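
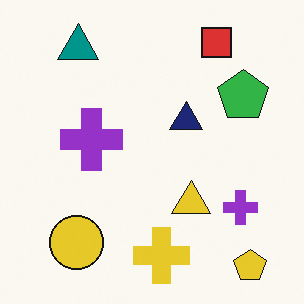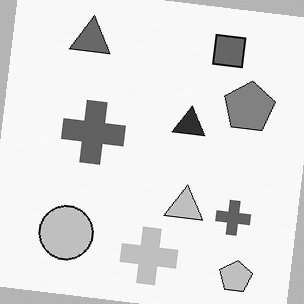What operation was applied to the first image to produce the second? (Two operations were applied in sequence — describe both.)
This is the original image converted to grayscale, then rotated clockwise by a slight angle.

All color is removed — every shape is now a shade of grey. Every shape is tilted by the same angle and the image corners show triangular fill wedges — a whole-image rotation by a non-right angle.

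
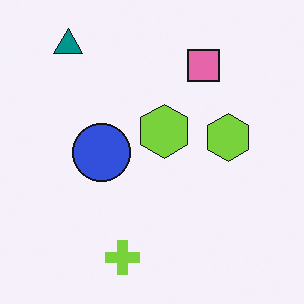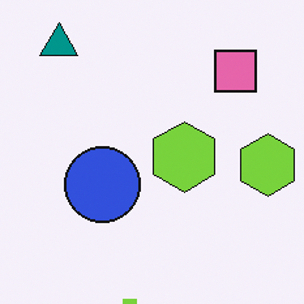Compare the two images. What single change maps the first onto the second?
The second image is the first cropped slightly and scaled back up.

The visible shapes are larger and the field of view is narrower; shapes near the original edges may be partly or wholly outside the frame — a crop-and-rescale.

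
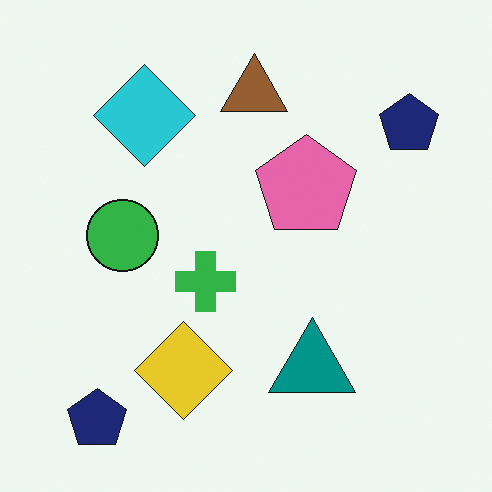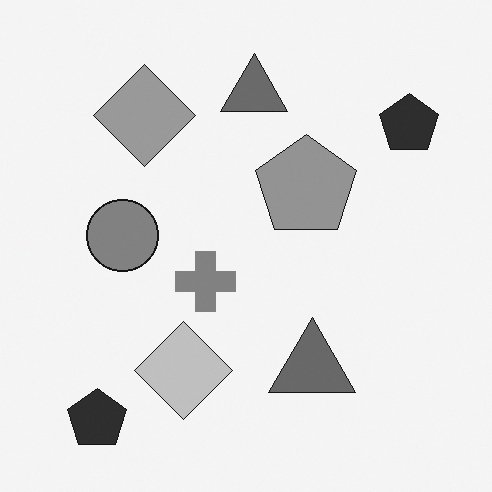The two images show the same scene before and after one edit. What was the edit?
It was converted to grayscale.

All color is removed — every shape is now a shade of grey.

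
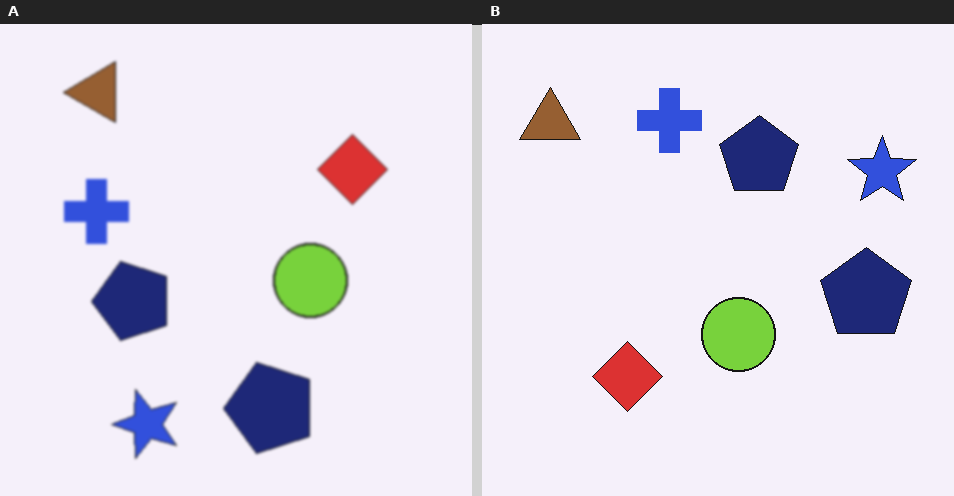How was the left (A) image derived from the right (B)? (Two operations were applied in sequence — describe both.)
The left (A) image is the right (B) transposed (reflected across the top-left ↔ bottom-right diagonal), then given a subtle gaussian blur.

Shapes have swapped their row and column positions — what was in the top-right is now in the bottom-left — a diagonal reflection. Shape edges and outlines are uniformly softened across the whole image.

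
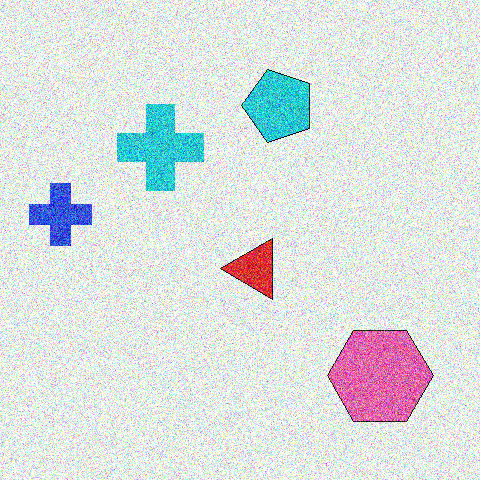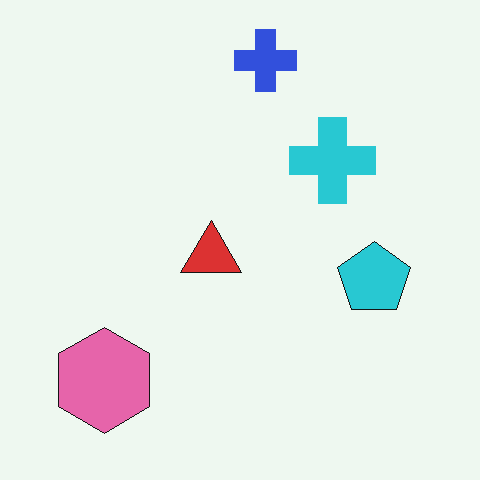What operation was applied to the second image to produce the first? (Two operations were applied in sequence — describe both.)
Rotated 90° counter-clockwise, then degraded with strong gaussian noise.

The pink hexagon sits in the bottom-left of the second image and the bottom-right of the first — consistent with a whole-image 90° counter-clockwise rotation. Random speckle covers the whole image, including the flat background.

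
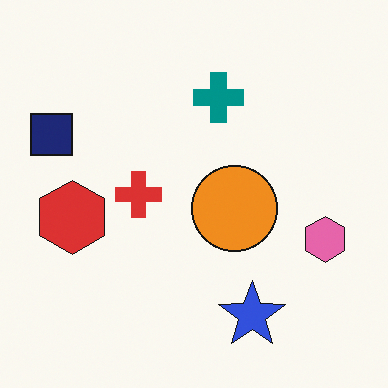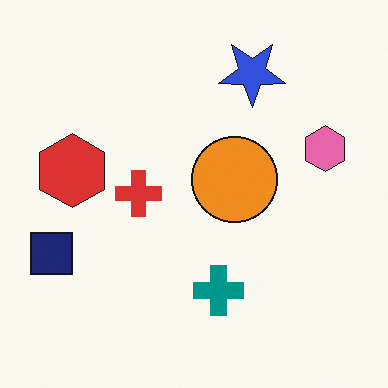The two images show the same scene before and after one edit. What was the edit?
This is the original image flipped vertically (top ↔ bottom).

The blue star is in the bottom of the first image and the top of the second — shapes on opposite sides of the horizontal midline have swapped in a mirror flip.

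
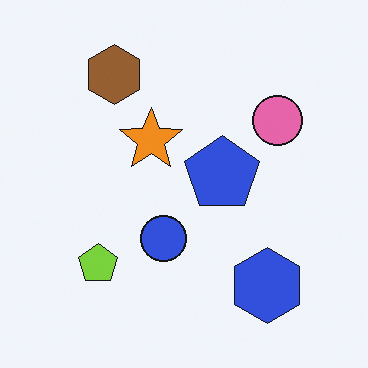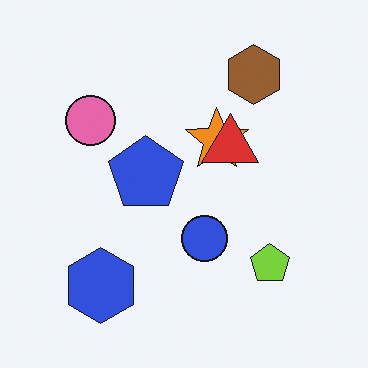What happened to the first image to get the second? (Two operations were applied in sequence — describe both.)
This is the original image flipped horizontally (left ↔ right), then overlaid with an additional red triangle.

The pink circle is in the top-right of the first image and the top-left of the second — shapes on opposite sides of the vertical midline have swapped in a mirror flip. A red triangle appears in the second image that is absent from the first.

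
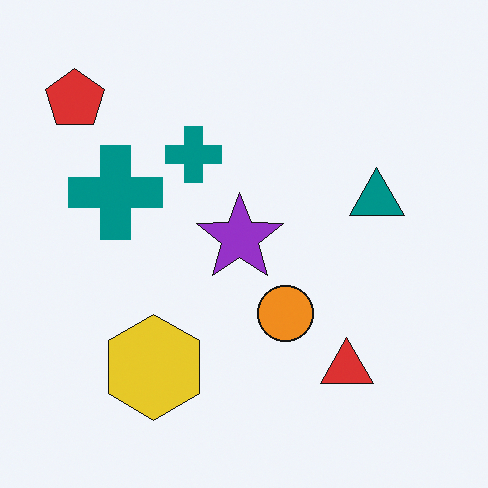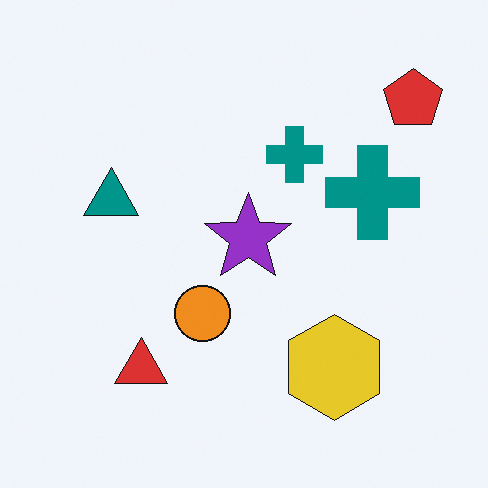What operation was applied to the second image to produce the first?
Flipped horizontally (left ↔ right).

The red pentagon is in the top-right of the second image and the top-left of the first — shapes on opposite sides of the vertical midline have swapped in a mirror flip.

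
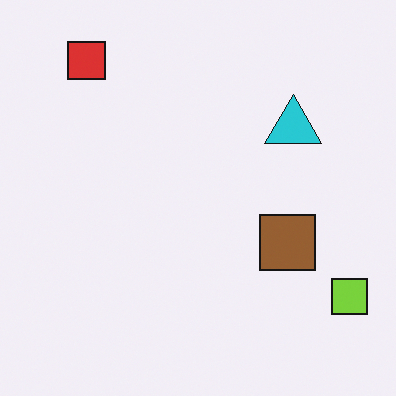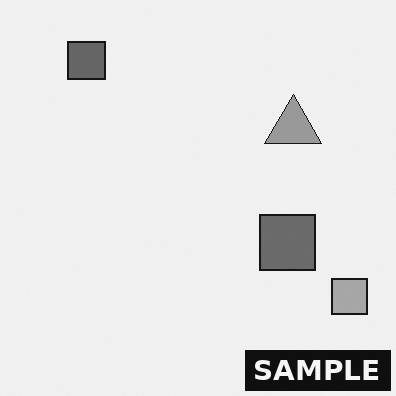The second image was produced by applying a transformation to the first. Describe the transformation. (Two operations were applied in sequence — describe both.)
Converted to grayscale, then watermarked with the text "SAMPLE" in the lower-right corner.

All color is removed — every shape is now a shade of grey. A dark label reading "SAMPLE" appears in the lower-right corner.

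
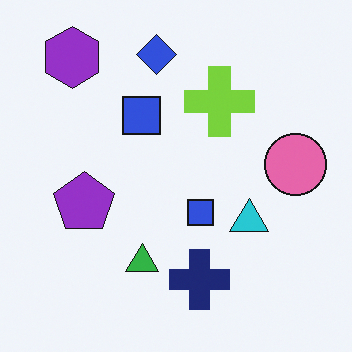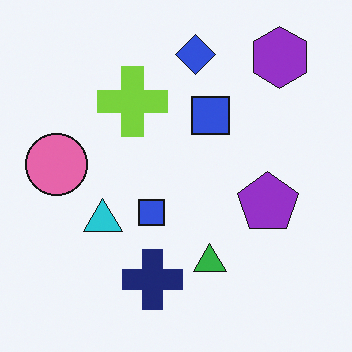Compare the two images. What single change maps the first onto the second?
The transformation is: flipped horizontally (left ↔ right).

The pink circle is in the right of the first image and the left of the second — shapes on opposite sides of the vertical midline have swapped in a mirror flip.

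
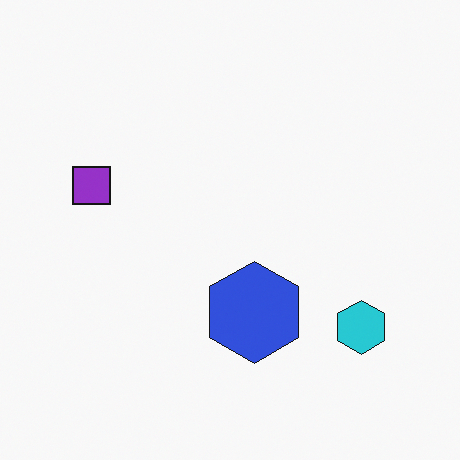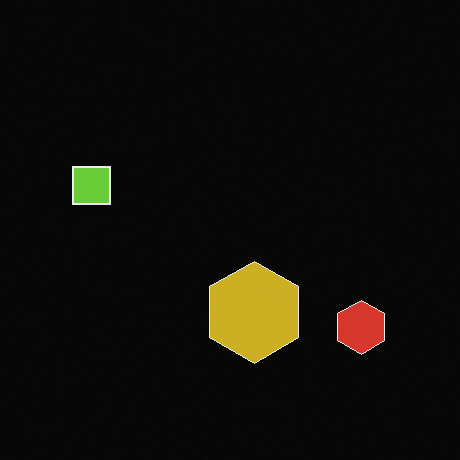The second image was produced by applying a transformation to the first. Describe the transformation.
The image was color-inverted (negative).

The light background has become dark and every shape's color is its complement — a photographic negative.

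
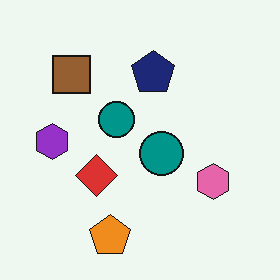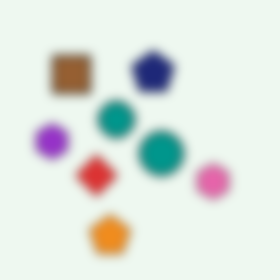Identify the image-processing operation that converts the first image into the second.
It was heavily blurred.

Shape edges and outlines are uniformly softened across the whole image.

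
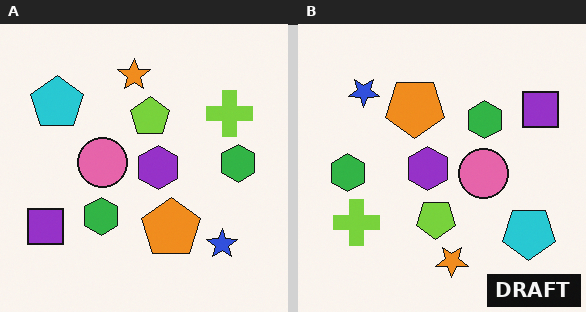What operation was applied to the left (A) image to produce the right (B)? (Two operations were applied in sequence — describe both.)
The image was rotated 180°, then watermarked with the text "DRAFT" in the lower-right corner.

The purple square sits in the bottom-left of the left (A) image and the top-right of the right (B) — consistent with a whole-image 180° rotation. A dark label reading "DRAFT" appears in the lower-right corner.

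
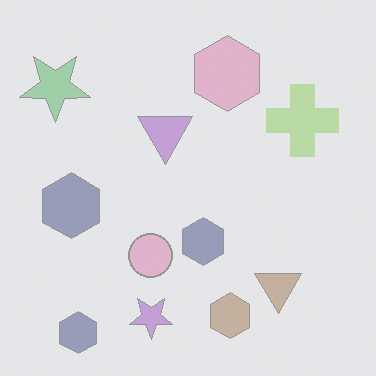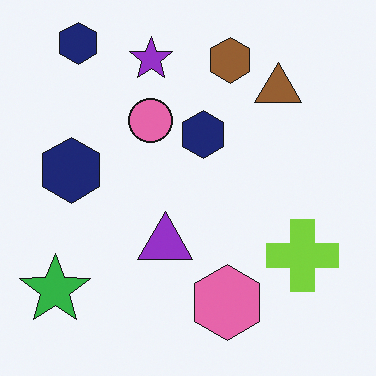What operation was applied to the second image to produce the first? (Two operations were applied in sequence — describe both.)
It was flipped vertically (top ↔ bottom), then given much lower contrast.

The purple star is in the top of the second image and the bottom of the first — shapes on opposite sides of the horizontal midline have swapped in a mirror flip. Tones are pushed toward mid-grey across the whole image — a global contrast change.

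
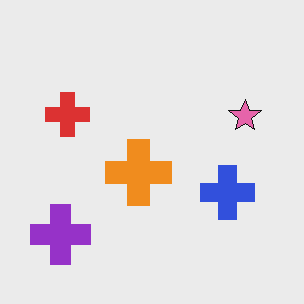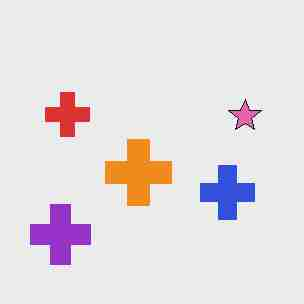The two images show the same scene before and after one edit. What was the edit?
The image was degraded with heavy JPEG compression.

Blocky 8×8 compression artifacts appear around shape edges and the flat background shows ringing — characteristic JPEG degradation.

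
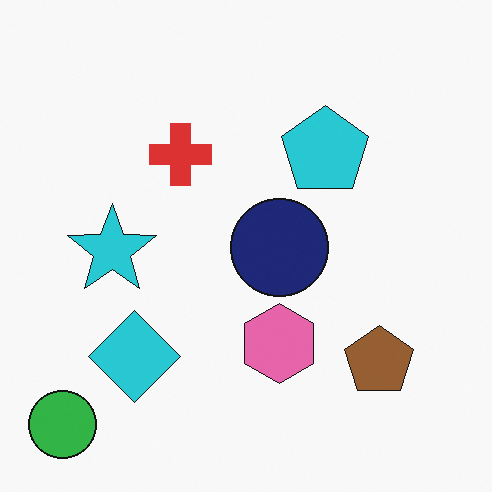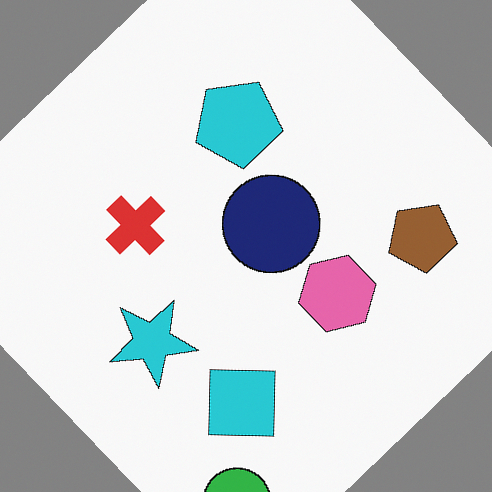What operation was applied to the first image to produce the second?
It was rotated counter-clockwise by a large amount — several tens of degrees.

Every shape is tilted by the same angle and the image corners show triangular fill wedges — a whole-image rotation by a non-right angle.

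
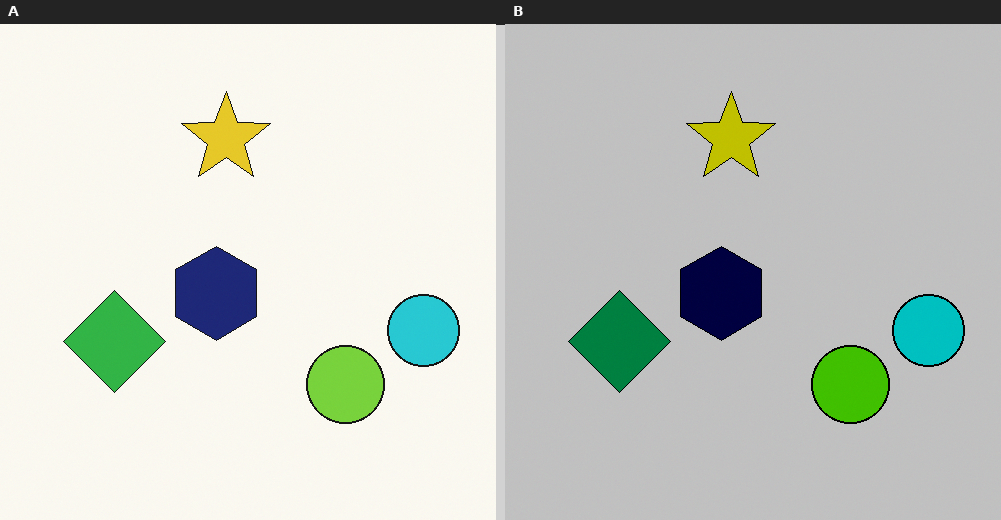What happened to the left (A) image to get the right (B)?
The right (B) image is the left (A) aggressively posterized.

Each flat color has snapped to a coarser quantized level — most visibly, the near-white background has dropped to a flat grey.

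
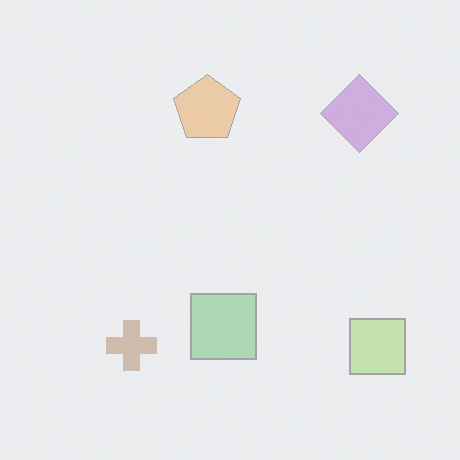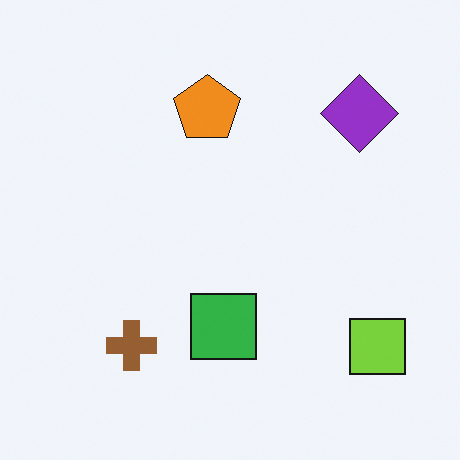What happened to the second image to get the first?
Given much lower contrast.

Tones are pushed toward mid-grey across the whole image — a global contrast change.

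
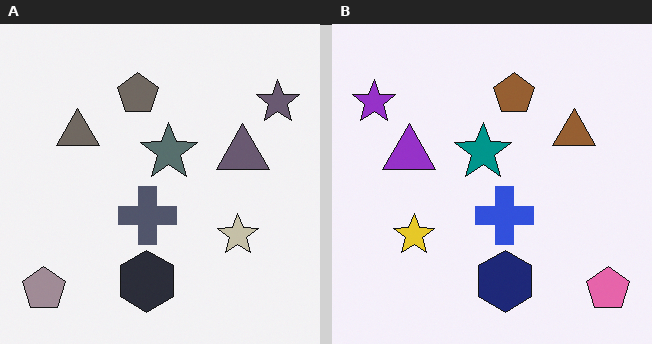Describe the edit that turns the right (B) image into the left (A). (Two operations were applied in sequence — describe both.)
Flipped horizontally (left ↔ right), then heavily desaturated.

The purple star is in the top-left of the right (B) image and the top-right of the left (A) — shapes on opposite sides of the vertical midline have swapped in a mirror flip. All colors are more muted and greyish — a global saturation change.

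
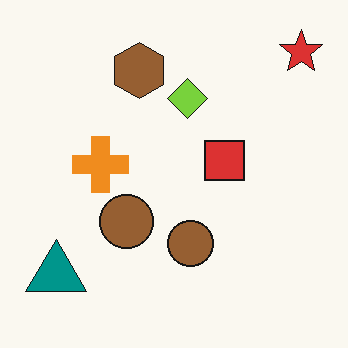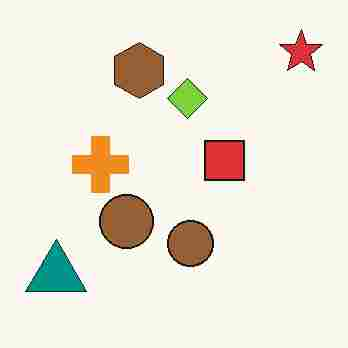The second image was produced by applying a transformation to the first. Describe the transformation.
This is the original image heavily JPEG-compressed with obvious blocking artifacts.

Blocky 8×8 compression artifacts appear around shape edges and the flat background shows ringing — characteristic JPEG degradation.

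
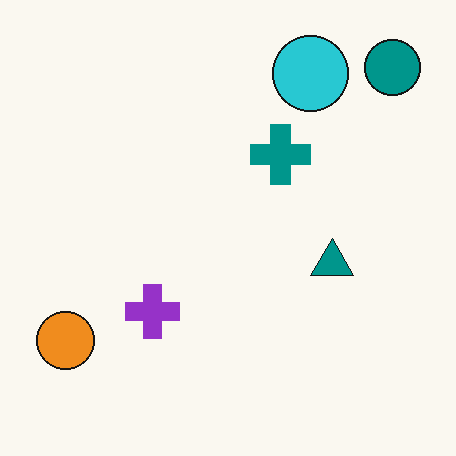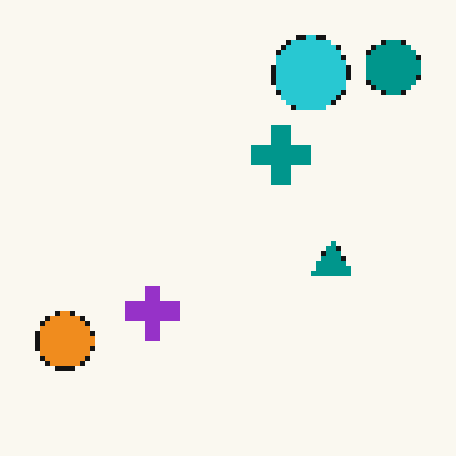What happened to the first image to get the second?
This is the original image mildly pixelated.

Shapes are reduced to large square blocks; fine edges and outlines are lost — a downscale-then-upscale (mosaic) effect.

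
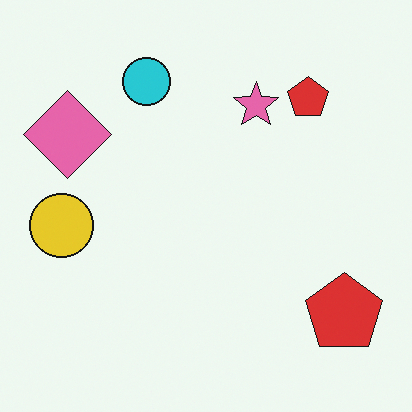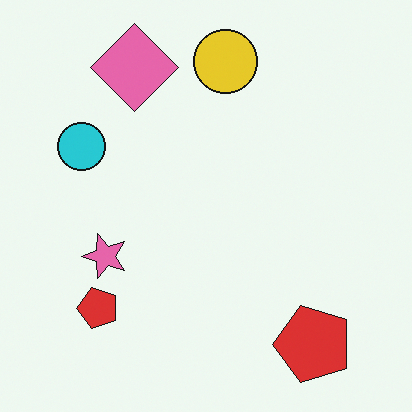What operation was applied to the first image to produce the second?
The image was transposed (reflected across the top-left ↔ bottom-right diagonal).

Shapes have swapped their row and column positions — what was in the top-right is now in the bottom-left — a diagonal reflection.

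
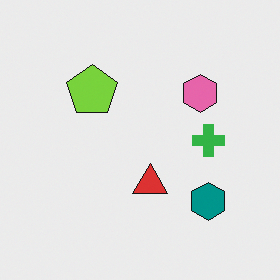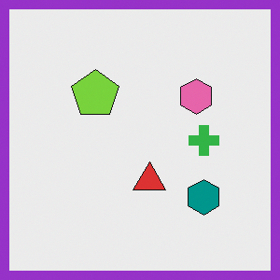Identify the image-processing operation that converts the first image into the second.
Framed with a purple border.

A solid purple frame runs around the edge of the second image, with the content slightly shrunk inside it.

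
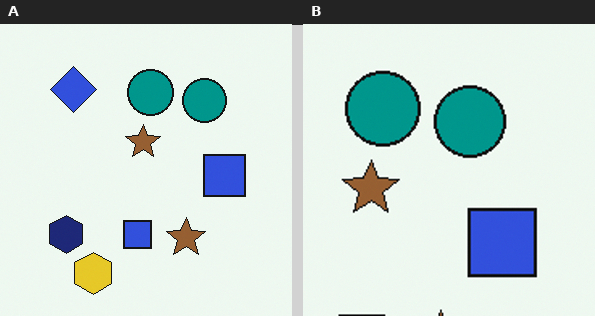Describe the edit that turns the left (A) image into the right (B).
The transformation is: cropped slightly and scaled back up.

The visible shapes are larger and the field of view is narrower; shapes near the original edges may be partly or wholly outside the frame — a crop-and-rescale.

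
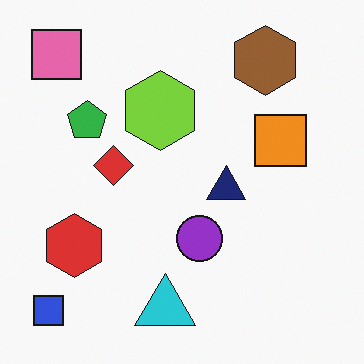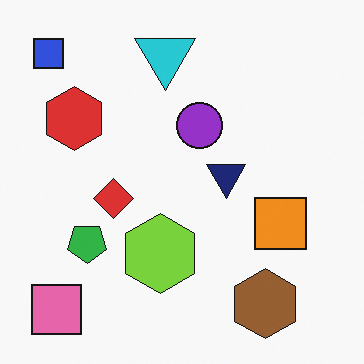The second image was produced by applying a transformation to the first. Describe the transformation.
The second image is the first flipped vertically (top ↔ bottom).

The pink square is in the top-left of the first image and the bottom-left of the second — shapes on opposite sides of the horizontal midline have swapped in a mirror flip.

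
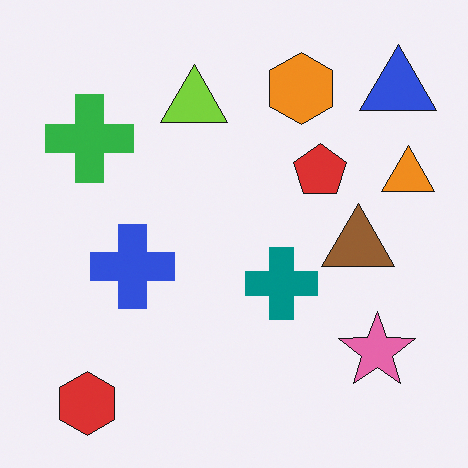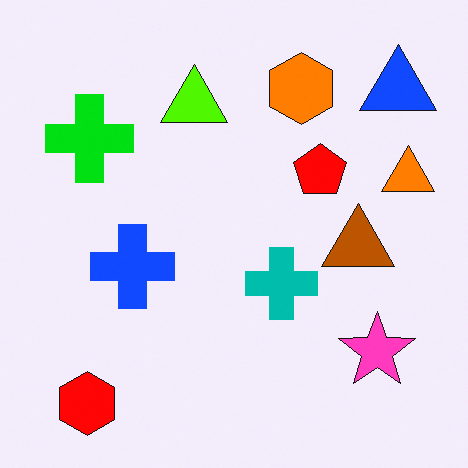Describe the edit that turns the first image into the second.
Heavily oversaturated.

All colors are more vivid — a global saturation change.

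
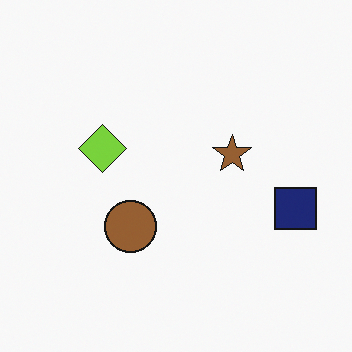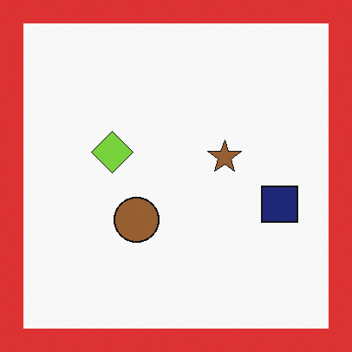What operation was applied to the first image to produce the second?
Framed with a red border.

A solid red frame runs around the edge of the second image, with the content slightly shrunk inside it.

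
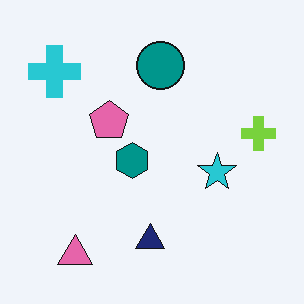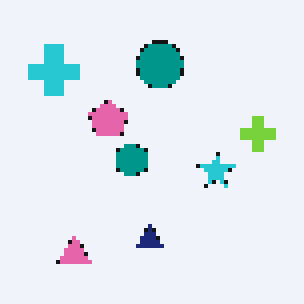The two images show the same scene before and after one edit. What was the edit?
The image was mildly pixelated.

Shapes are reduced to large square blocks; fine edges and outlines are lost — a downscale-then-upscale (mosaic) effect.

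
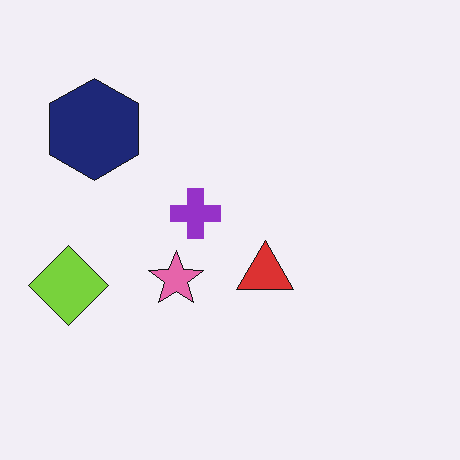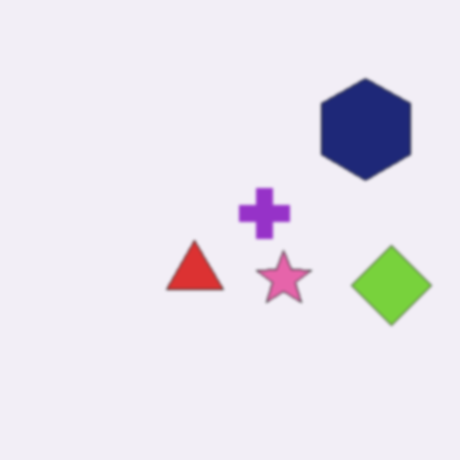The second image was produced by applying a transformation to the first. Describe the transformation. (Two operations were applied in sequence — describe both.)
The second image is the first flipped horizontally (left ↔ right), then lightly blurred.

The lime diamond is in the left of the first image and the right of the second — shapes on opposite sides of the vertical midline have swapped in a mirror flip. Shape edges and outlines are uniformly softened across the whole image.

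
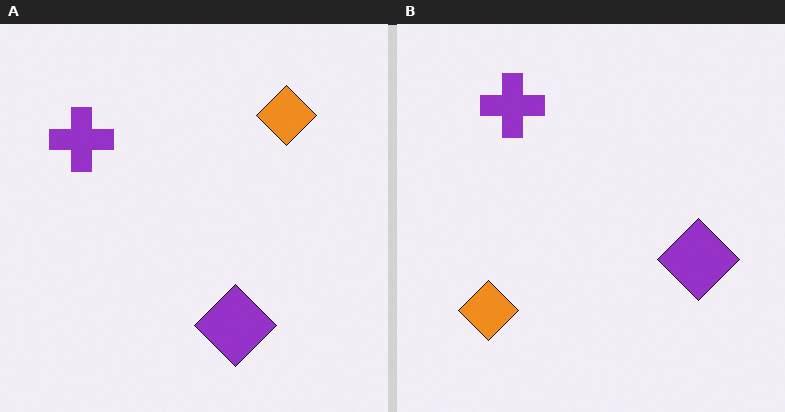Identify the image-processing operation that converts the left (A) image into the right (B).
The transformation is: transposed (reflected across the top-left ↔ bottom-right diagonal).

Shapes have swapped their row and column positions — what was in the top-right is now in the bottom-left — a diagonal reflection.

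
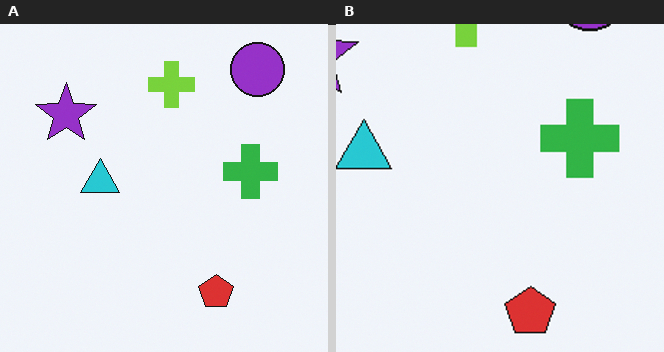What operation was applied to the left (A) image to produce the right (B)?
The transformation is: cropped to a modestly smaller region and rescaled.

The visible shapes are larger and the field of view is narrower; shapes near the original edges may be partly or wholly outside the frame — a crop-and-rescale.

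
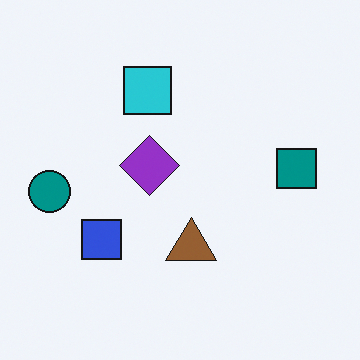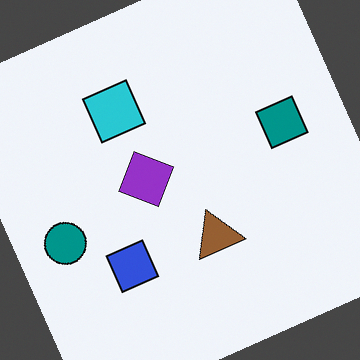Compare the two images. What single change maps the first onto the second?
The transformation is: rotated counter-clockwise by a moderate amount.

Every shape is tilted by the same angle and the image corners show triangular fill wedges — a whole-image rotation by a non-right angle.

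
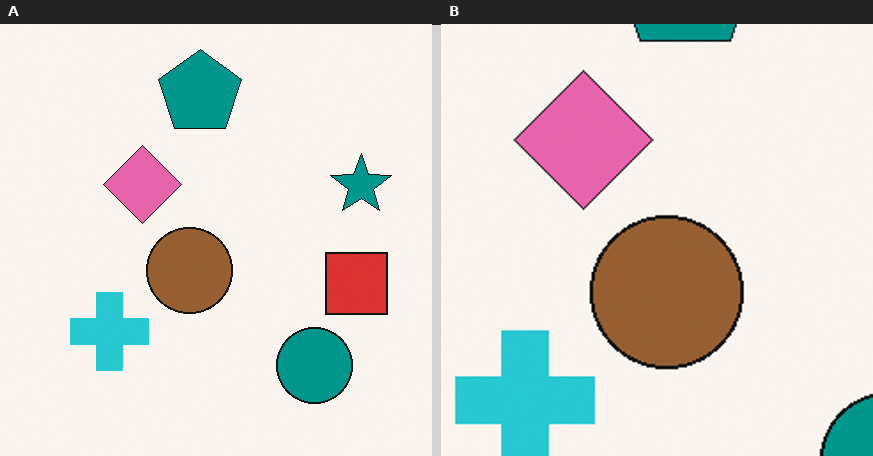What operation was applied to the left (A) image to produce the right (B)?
It was cropped tightly and scaled back up.

The visible shapes are larger and the field of view is narrower; shapes near the original edges may be partly or wholly outside the frame — a crop-and-rescale.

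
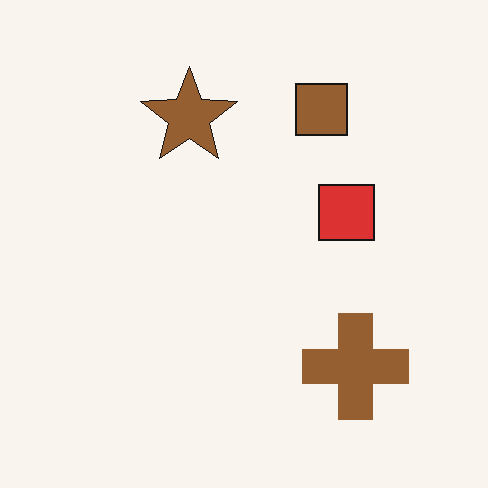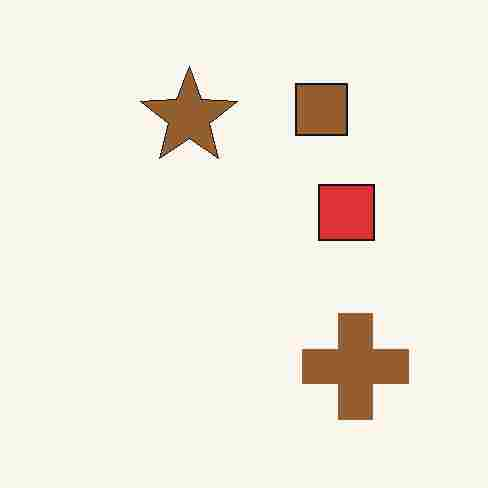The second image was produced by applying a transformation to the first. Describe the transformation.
The image was degraded with heavy JPEG compression.

Blocky 8×8 compression artifacts appear around shape edges and the flat background shows ringing — characteristic JPEG degradation.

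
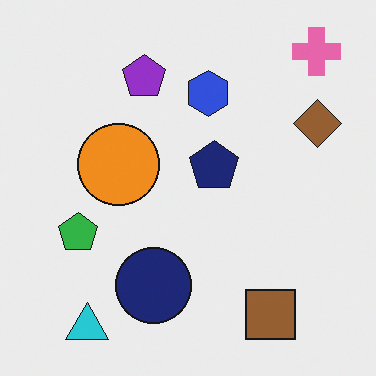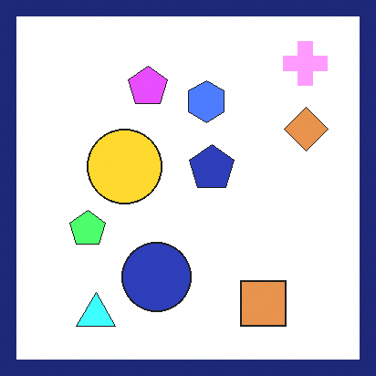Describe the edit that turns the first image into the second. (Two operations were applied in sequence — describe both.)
The transformation is: brightened a lot, then framed with a navy border.

Every pixel — background and shapes alike — is uniformly brightened. A solid navy frame runs around the edge of the second image, with the content slightly shrunk inside it.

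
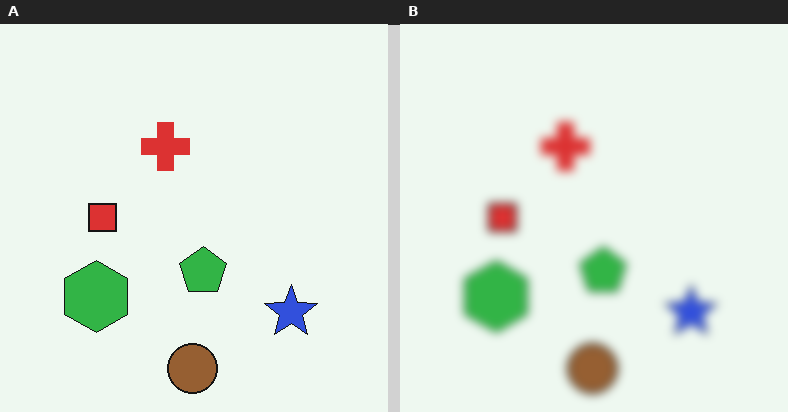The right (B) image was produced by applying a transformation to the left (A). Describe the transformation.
The transformation is: noticeably gaussian-blurred.

Shape edges and outlines are uniformly softened across the whole image.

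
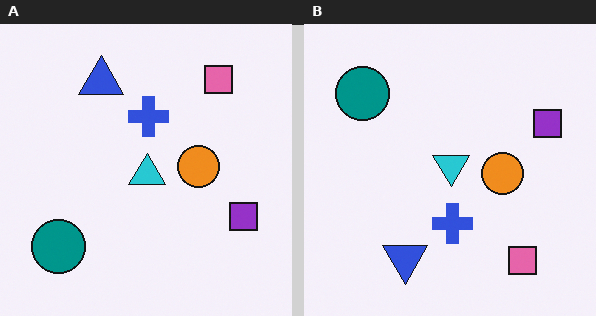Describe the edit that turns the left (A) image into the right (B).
The image was flipped vertically (top ↔ bottom).

The pink square is in the top-right of the left (A) image and the bottom-right of the right (B) — shapes on opposite sides of the horizontal midline have swapped in a mirror flip.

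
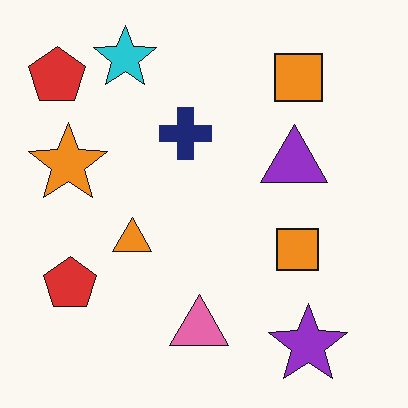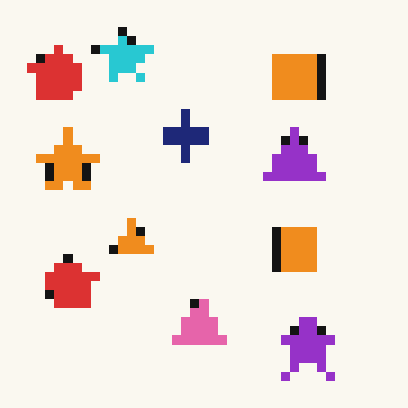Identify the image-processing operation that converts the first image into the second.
The image was coarsely pixelated.

Shapes are reduced to large square blocks; fine edges and outlines are lost — a downscale-then-upscale (mosaic) effect.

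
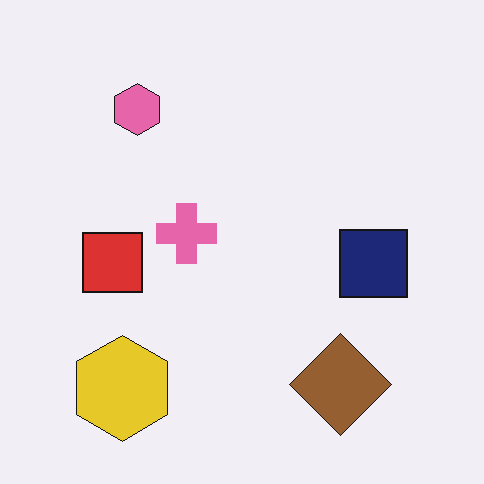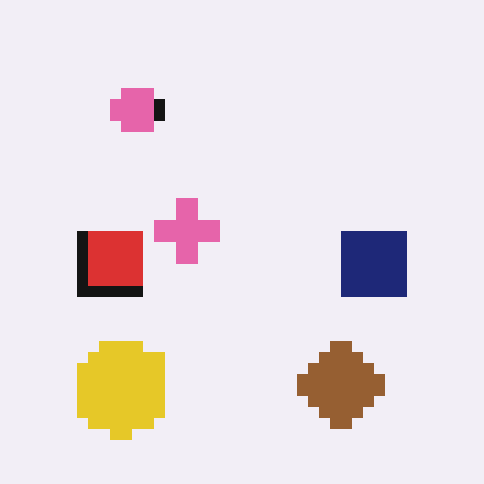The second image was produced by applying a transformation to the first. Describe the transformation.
It was coarsely pixelated.

Shapes are reduced to large square blocks; fine edges and outlines are lost — a downscale-then-upscale (mosaic) effect.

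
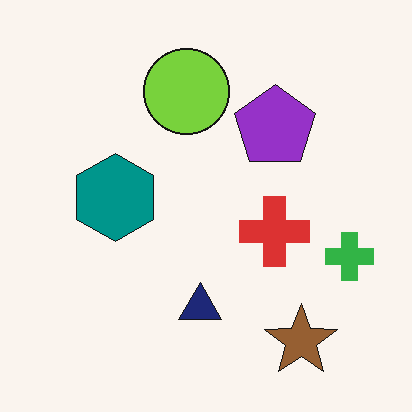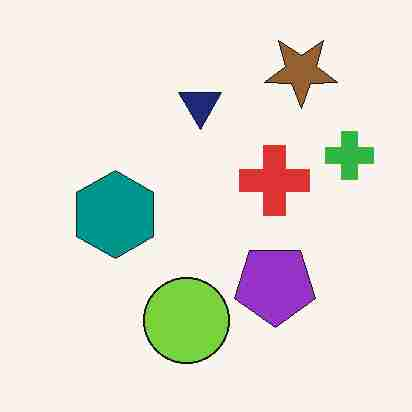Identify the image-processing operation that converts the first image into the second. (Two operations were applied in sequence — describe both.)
It was flipped vertically (top ↔ bottom), then degraded with heavy JPEG compression.

The brown star is in the bottom-right of the first image and the top-right of the second — shapes on opposite sides of the horizontal midline have swapped in a mirror flip. Blocky 8×8 compression artifacts appear around shape edges and the flat background shows ringing — characteristic JPEG degradation.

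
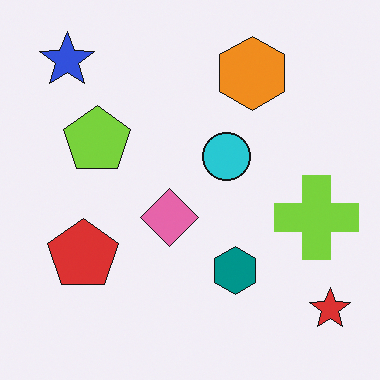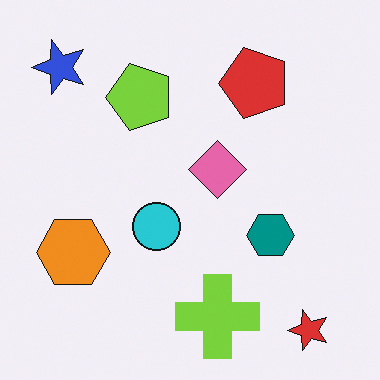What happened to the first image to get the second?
It was transposed (reflected across the top-left ↔ bottom-right diagonal).

Shapes have swapped their row and column positions — what was in the top-right is now in the bottom-left — a diagonal reflection.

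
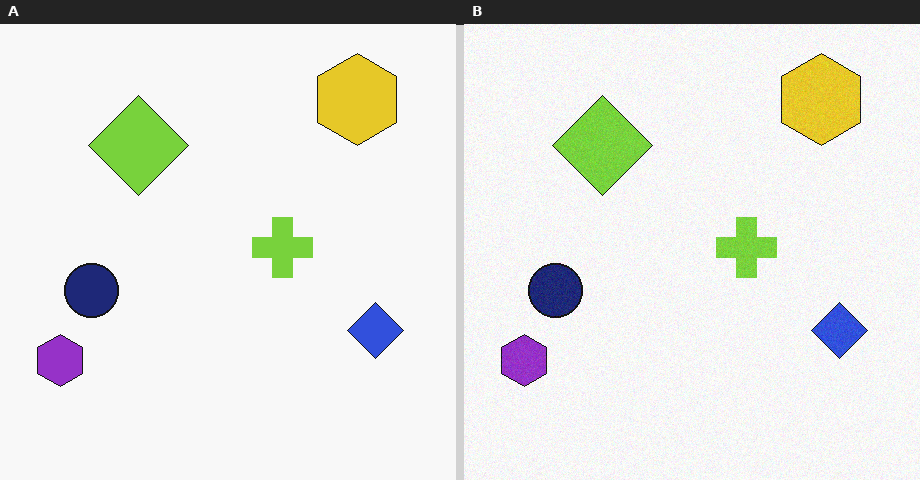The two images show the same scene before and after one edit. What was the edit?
The right (B) image is the left (A) degraded with subtle gaussian noise.

Random speckle covers the whole image, including the flat background.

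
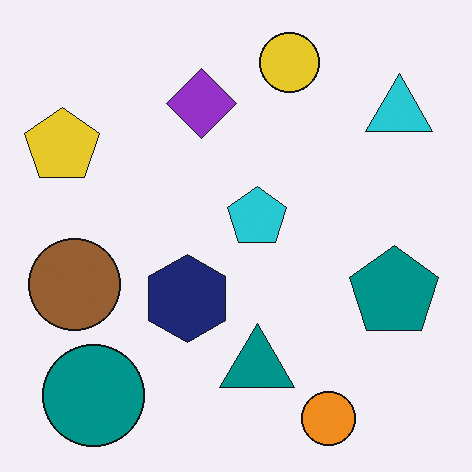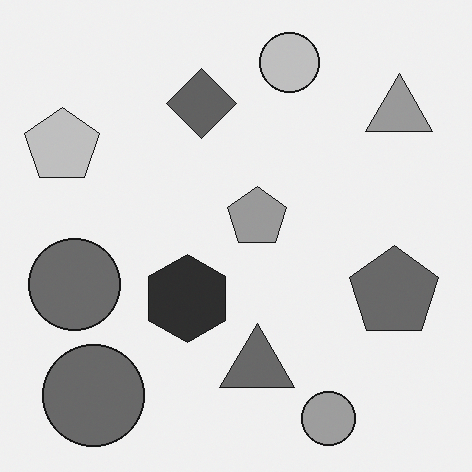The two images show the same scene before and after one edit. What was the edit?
It was converted to grayscale.

All color is removed — every shape is now a shade of grey.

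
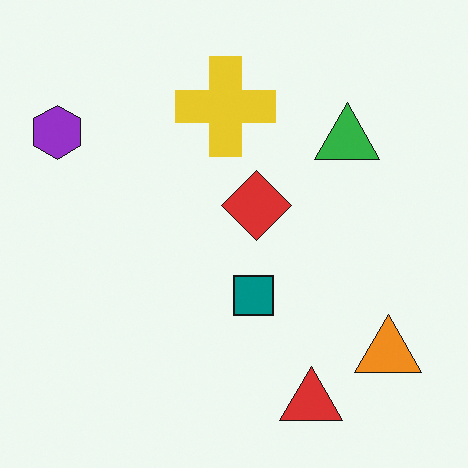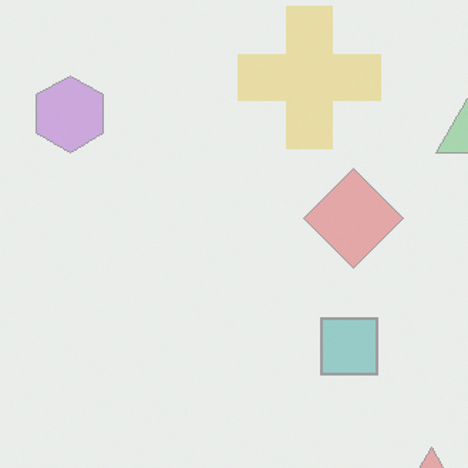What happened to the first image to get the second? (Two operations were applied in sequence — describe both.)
The transformation is: cropped to a modestly smaller region and rescaled, then washed out (contrast reduced).

The visible shapes are larger and the field of view is narrower; shapes near the original edges may be partly or wholly outside the frame — a crop-and-rescale. Tones are pushed toward mid-grey across the whole image — a global contrast change.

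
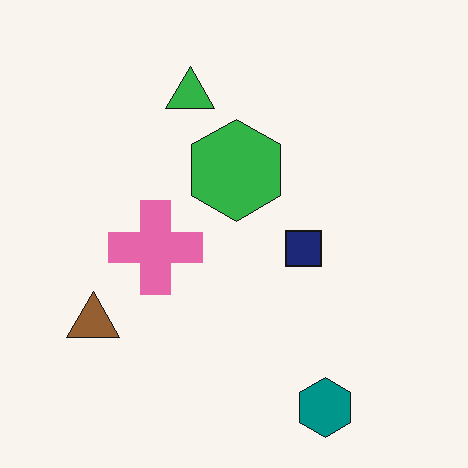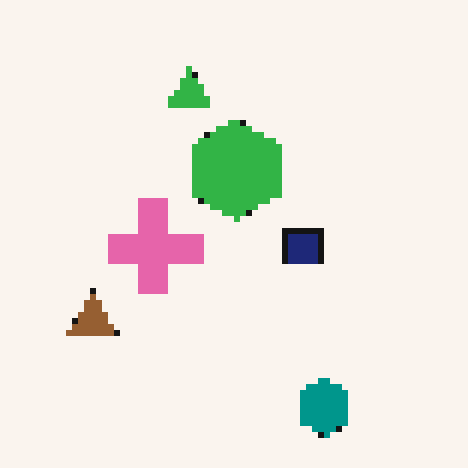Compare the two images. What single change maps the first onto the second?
The image was pixelated into visible square blocks.

Shapes are reduced to large square blocks; fine edges and outlines are lost — a downscale-then-upscale (mosaic) effect.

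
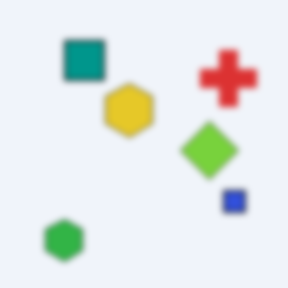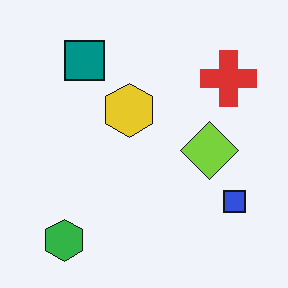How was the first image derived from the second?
It was moderately blurred.

Shape edges and outlines are uniformly softened across the whole image.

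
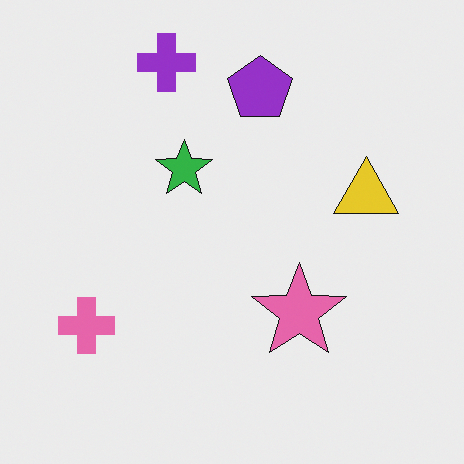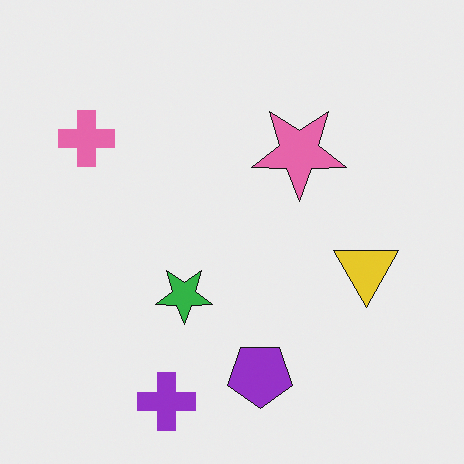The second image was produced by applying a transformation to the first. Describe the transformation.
Flipped vertically (top ↔ bottom).

The purple cross is in the top of the first image and the bottom of the second — shapes on opposite sides of the horizontal midline have swapped in a mirror flip.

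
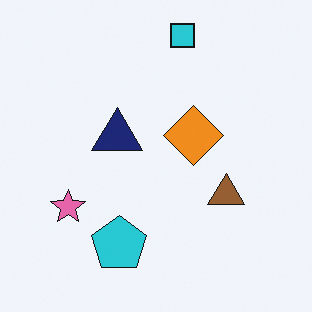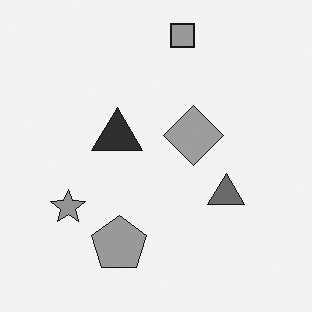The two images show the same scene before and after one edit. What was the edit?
This is the original image converted to grayscale.

All color is removed — every shape is now a shade of grey.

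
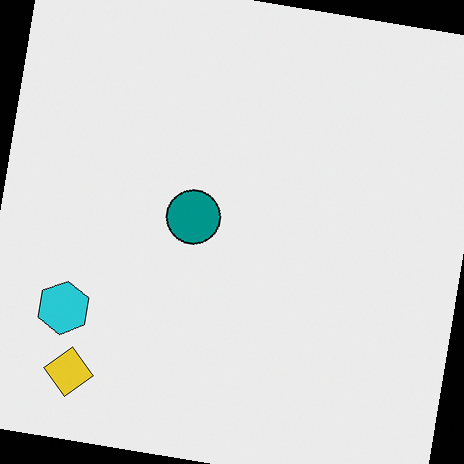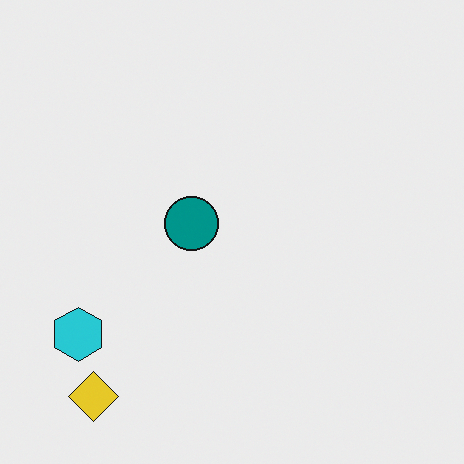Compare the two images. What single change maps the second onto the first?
The first image is the second rotated clockwise by a slight angle.

Every shape is tilted by the same angle and the image corners show triangular fill wedges — a whole-image rotation by a non-right angle.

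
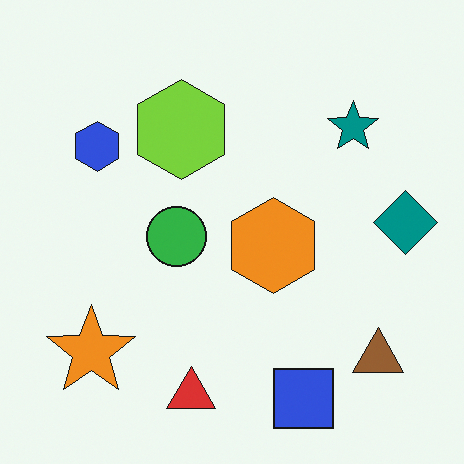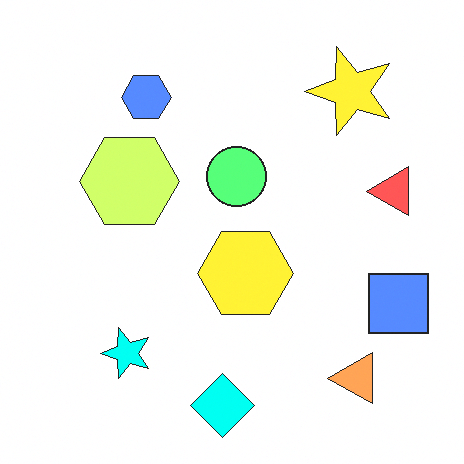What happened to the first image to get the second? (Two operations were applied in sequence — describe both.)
This is the original image substantially brightened, then transposed (reflected across the top-left ↔ bottom-right diagonal).

Every pixel — background and shapes alike — is uniformly brightened. Shapes have swapped their row and column positions — what was in the top-right is now in the bottom-left — a diagonal reflection.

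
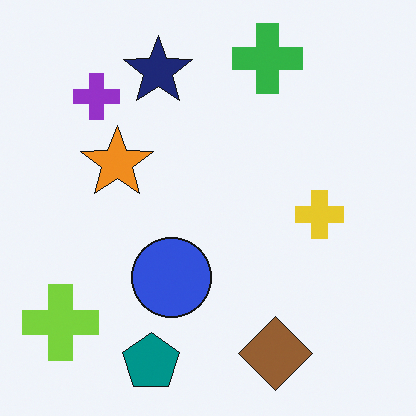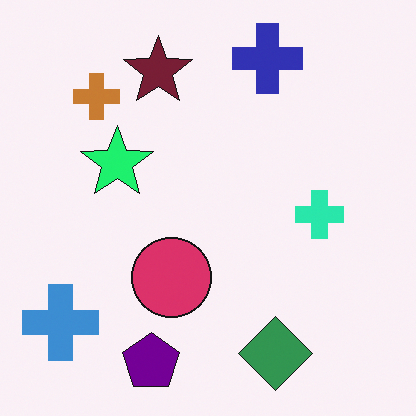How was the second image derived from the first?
It was hue-shifted noticeably.

Every shape's color has rotated by the same amount around the hue wheel — a uniform hue shift.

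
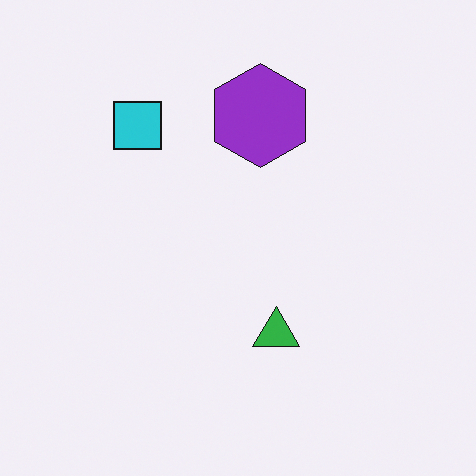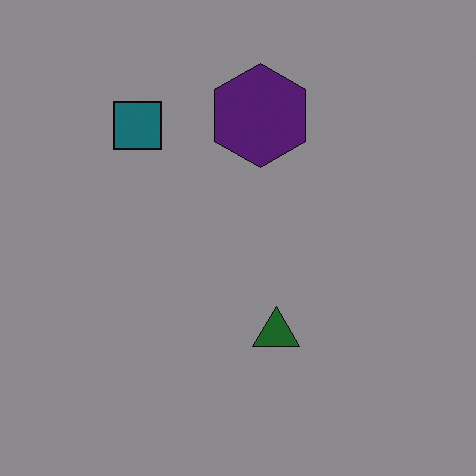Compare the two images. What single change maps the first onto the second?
The transformation is: noticeably darkened.

Every pixel — background and shapes alike — is uniformly darkened.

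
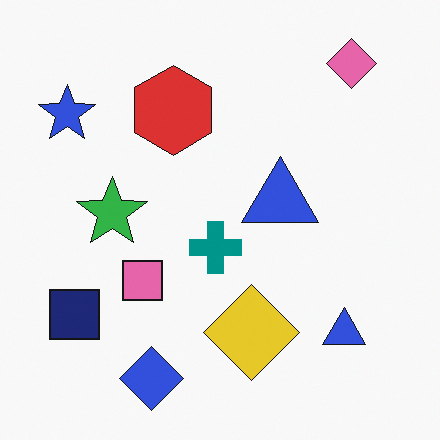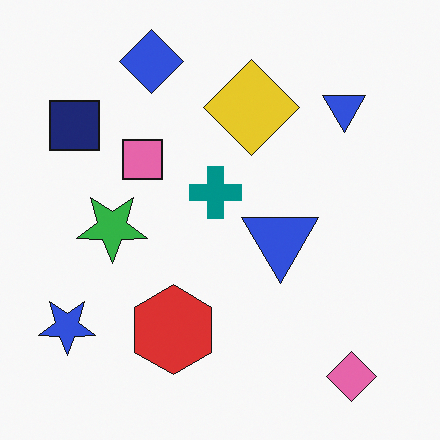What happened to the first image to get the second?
The image was flipped vertically (top ↔ bottom).

The blue diamond is in the bottom of the first image and the top of the second — shapes on opposite sides of the horizontal midline have swapped in a mirror flip.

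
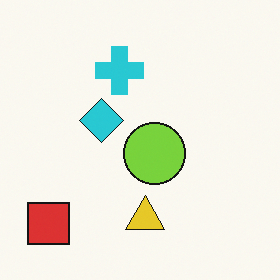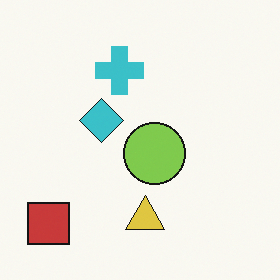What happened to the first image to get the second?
The second image is the first slightly desaturated.

All colors are more muted and greyish — a global saturation change.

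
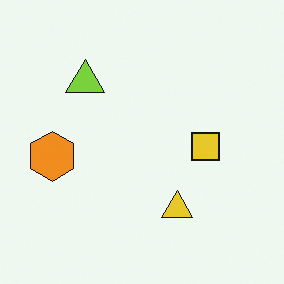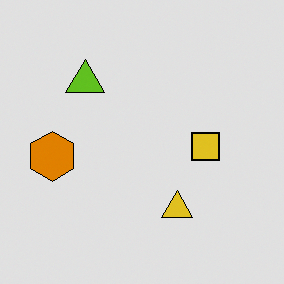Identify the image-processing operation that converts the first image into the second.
The transformation is: posterized to a reduced palette.

Each flat color has snapped to a coarser quantized level — most visibly, the near-white background has dropped to a flat grey.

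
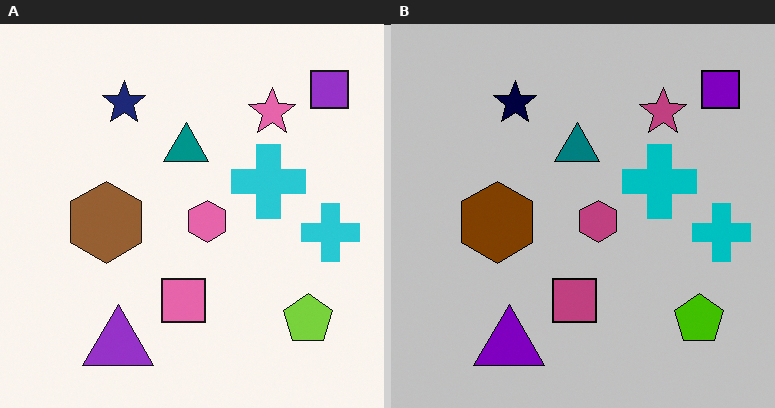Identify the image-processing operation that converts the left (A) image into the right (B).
The right (B) image is the left (A) aggressively posterized.

Each flat color has snapped to a coarser quantized level — most visibly, the near-white background has dropped to a flat grey.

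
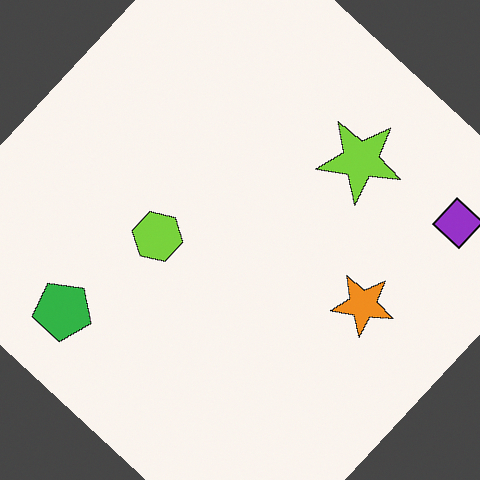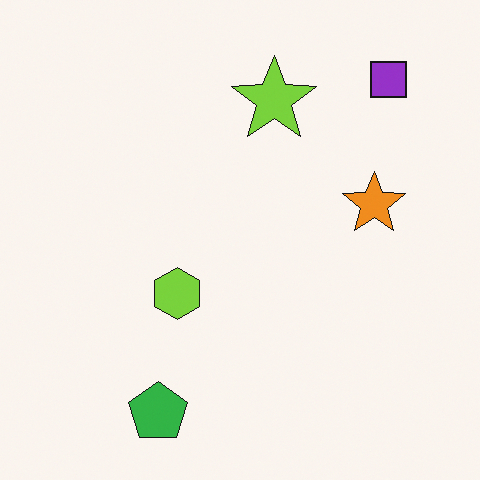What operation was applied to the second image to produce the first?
This is the original image rotated clockwise by a large amount — several tens of degrees.

Every shape is tilted by the same angle and the image corners show triangular fill wedges — a whole-image rotation by a non-right angle.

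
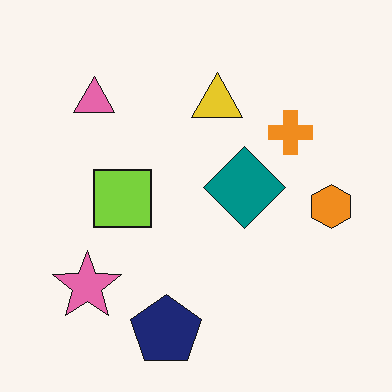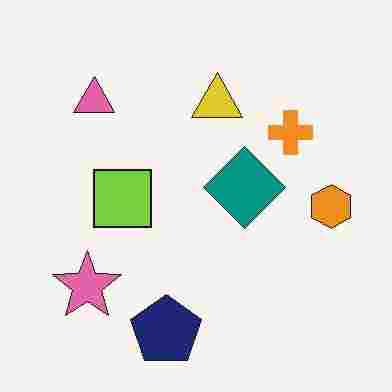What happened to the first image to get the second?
It was heavily JPEG-compressed with obvious blocking artifacts.

Blocky 8×8 compression artifacts appear around shape edges and the flat background shows ringing — characteristic JPEG degradation.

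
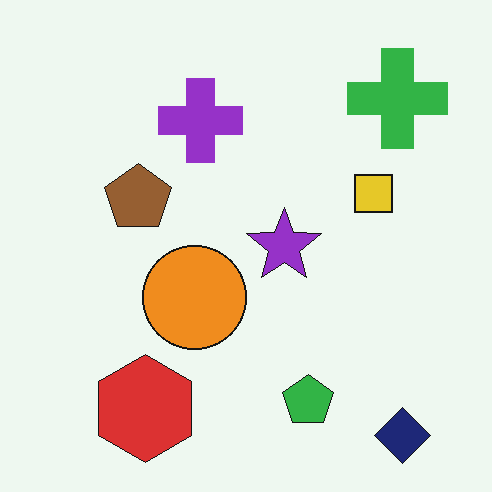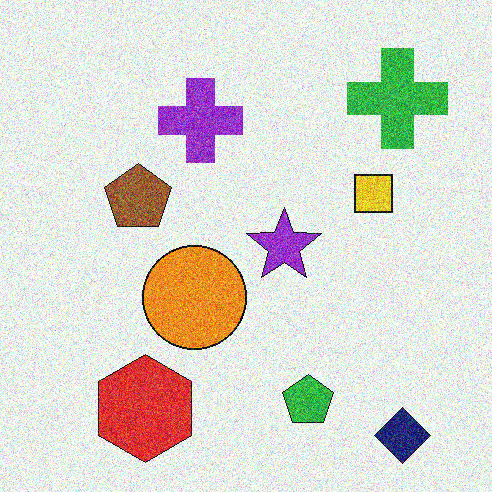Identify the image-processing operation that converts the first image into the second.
Degraded with a thick layer of grain.

Random speckle covers the whole image, including the flat background.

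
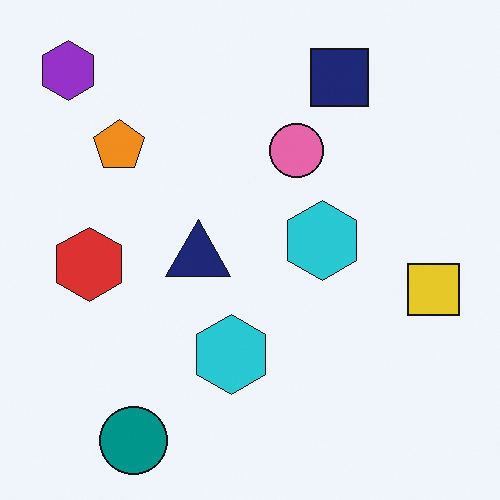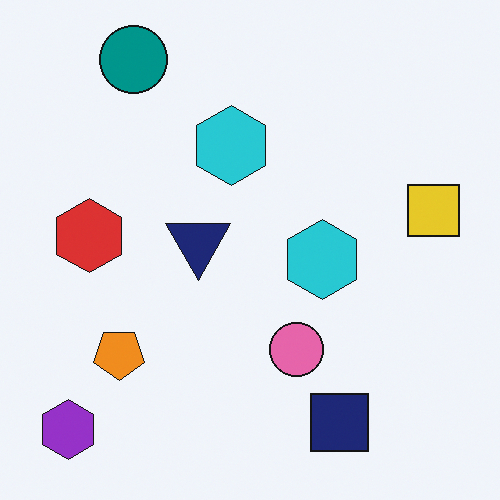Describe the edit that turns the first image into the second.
This is the original image flipped vertically (top ↔ bottom).

The teal circle is in the bottom-left of the first image and the top-left of the second — shapes on opposite sides of the horizontal midline have swapped in a mirror flip.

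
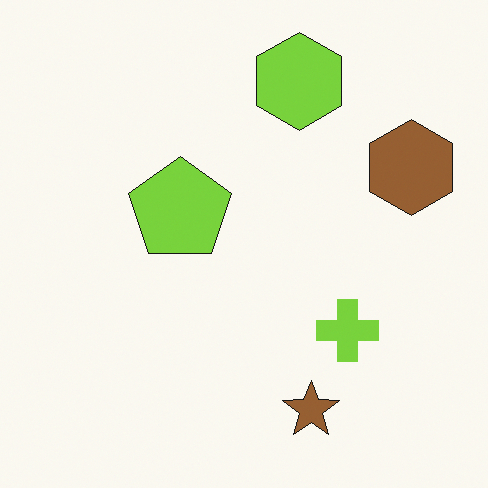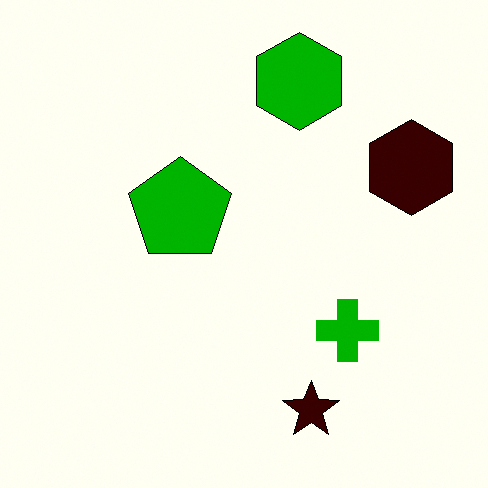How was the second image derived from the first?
The transformation is: given much higher contrast.

Tones are pushed away from mid-grey across the whole image — a global contrast change.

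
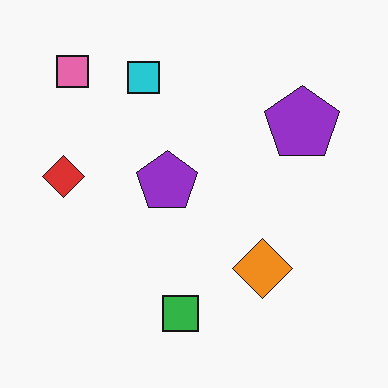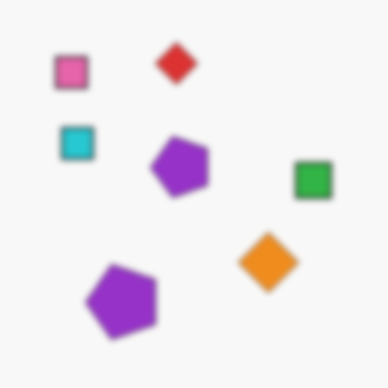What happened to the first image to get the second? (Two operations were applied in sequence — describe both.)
Noticeably gaussian-blurred, then transposed (reflected across the top-left ↔ bottom-right diagonal).

Shape edges and outlines are uniformly softened across the whole image. Shapes have swapped their row and column positions — what was in the top-right is now in the bottom-left — a diagonal reflection.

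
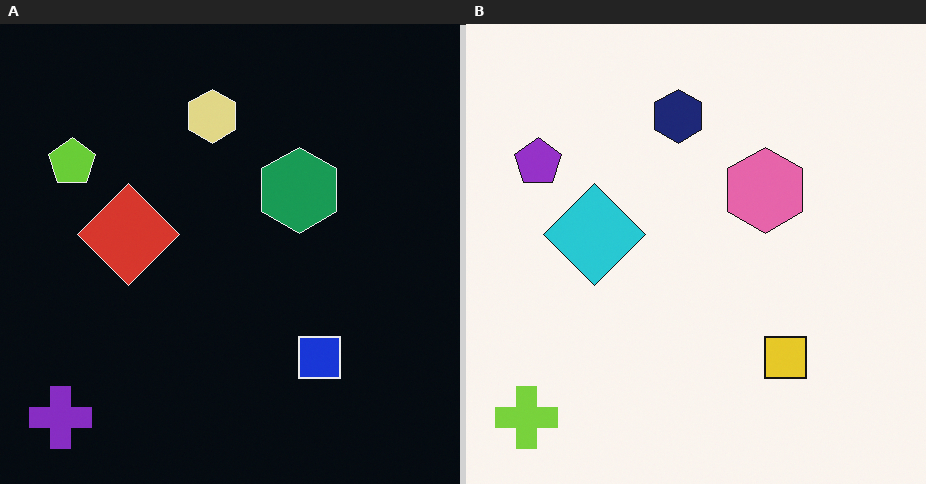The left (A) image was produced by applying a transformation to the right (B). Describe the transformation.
The image was color-inverted (negative).

The light background has become dark and every shape's color is its complement — a photographic negative.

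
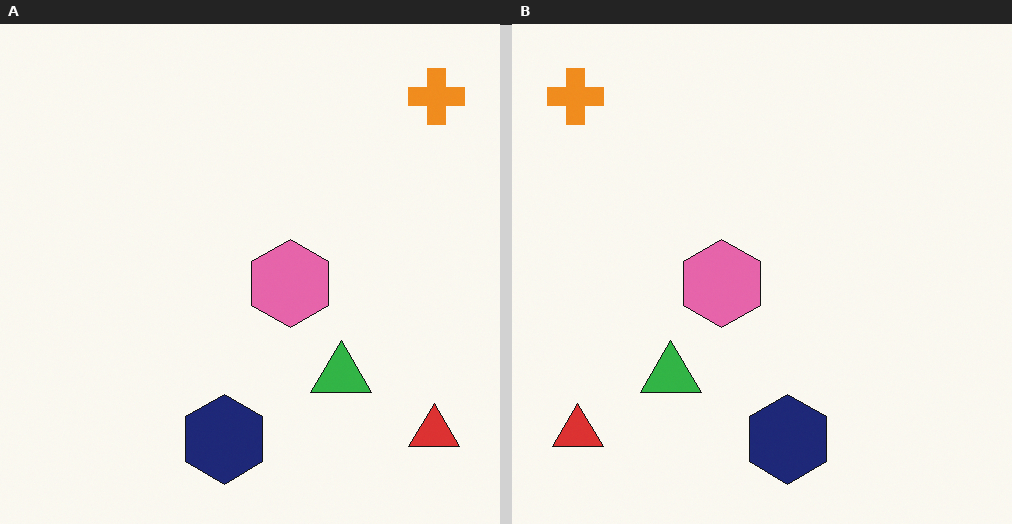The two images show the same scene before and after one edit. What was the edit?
The image was flipped horizontally (left ↔ right).

The orange cross is in the top-right of the left (A) image and the top-left of the right (B) — shapes on opposite sides of the vertical midline have swapped in a mirror flip.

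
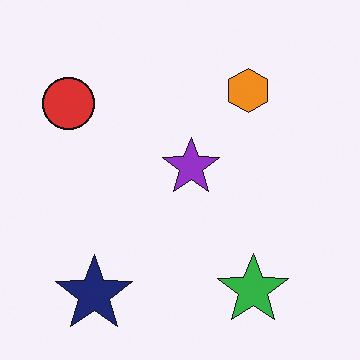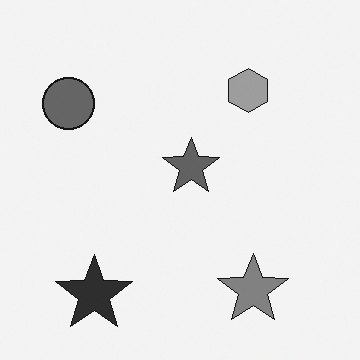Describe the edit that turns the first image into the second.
Converted to grayscale.

All color is removed — every shape is now a shade of grey.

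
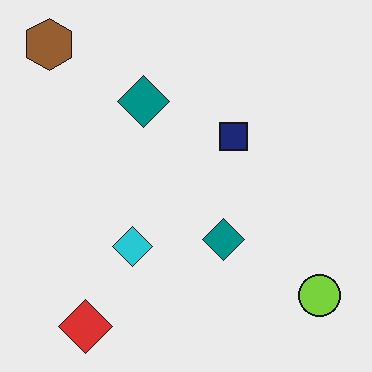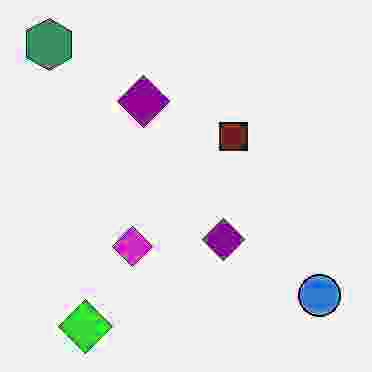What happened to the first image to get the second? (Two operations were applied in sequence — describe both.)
It was degraded with heavy JPEG compression, then hue-shifted through roughly a third of the color wheel.

Blocky 8×8 compression artifacts appear around shape edges and the flat background shows ringing — characteristic JPEG degradation. Every shape's color has rotated by the same amount around the hue wheel — a uniform hue shift.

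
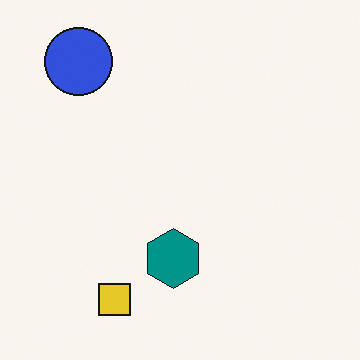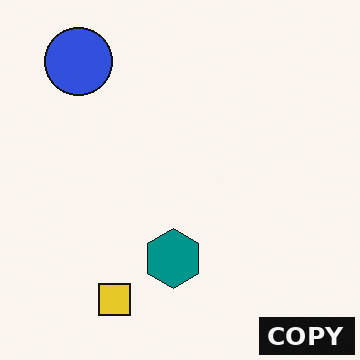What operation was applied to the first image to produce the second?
It was watermarked with the text "COPY" in the lower-right corner.

A dark label reading "COPY" appears in the lower-right corner.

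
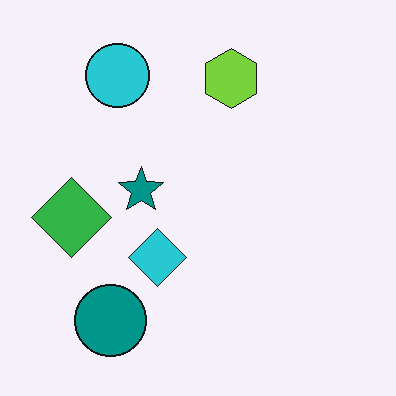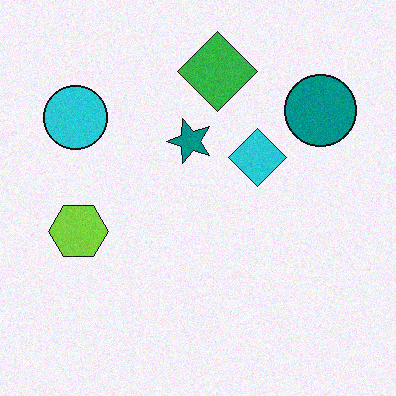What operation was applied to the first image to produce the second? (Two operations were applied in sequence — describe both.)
The transformation is: degraded with light additive noise, then transposed (reflected across the top-left ↔ bottom-right diagonal).

Random speckle covers the whole image, including the flat background. Shapes have swapped their row and column positions — what was in the top-right is now in the bottom-left — a diagonal reflection.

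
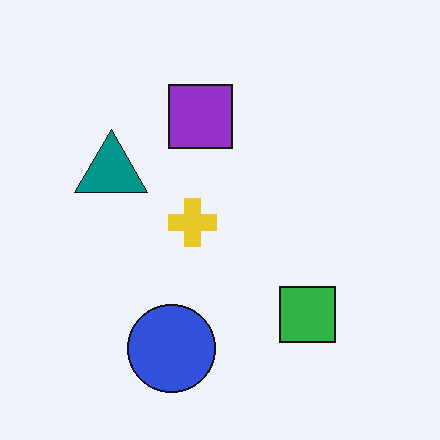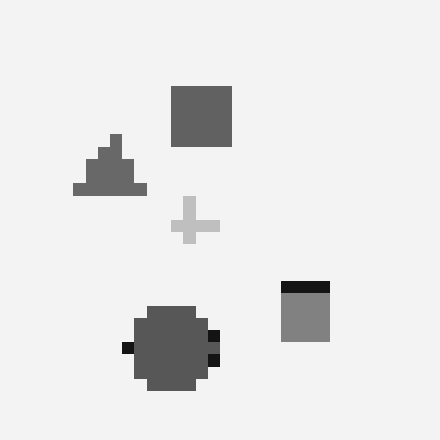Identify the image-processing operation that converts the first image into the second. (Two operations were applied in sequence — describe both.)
The transformation is: coarsely pixelated, then converted to grayscale.

Shapes are reduced to large square blocks; fine edges and outlines are lost — a downscale-then-upscale (mosaic) effect. All color is removed — every shape is now a shade of grey.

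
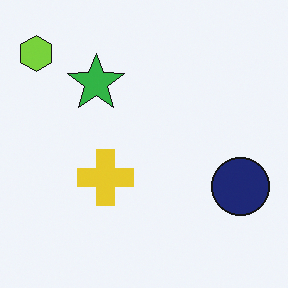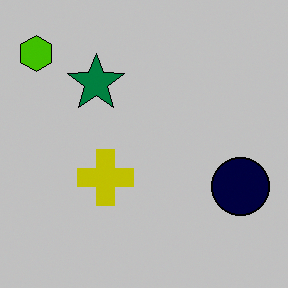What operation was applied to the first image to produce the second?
The image was aggressively posterized.

Each flat color has snapped to a coarser quantized level — most visibly, the near-white background has dropped to a flat grey.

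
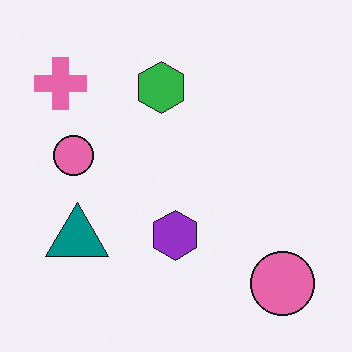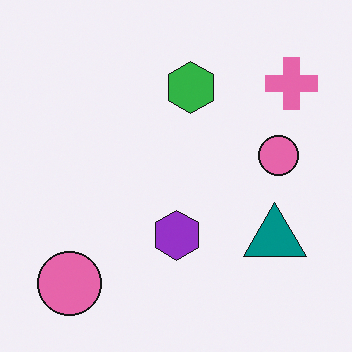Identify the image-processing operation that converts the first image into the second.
The image was flipped horizontally (left ↔ right).

The pink cross is in the top-left of the first image and the top-right of the second — shapes on opposite sides of the vertical midline have swapped in a mirror flip.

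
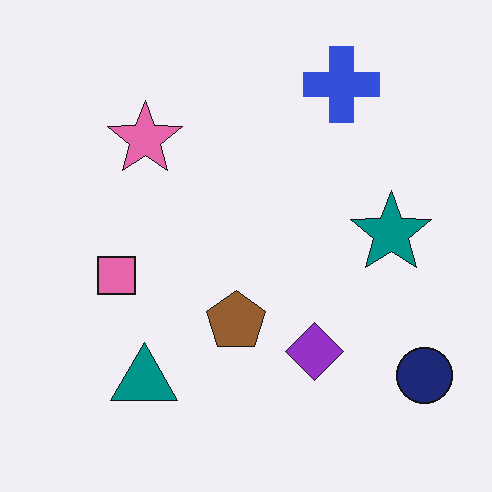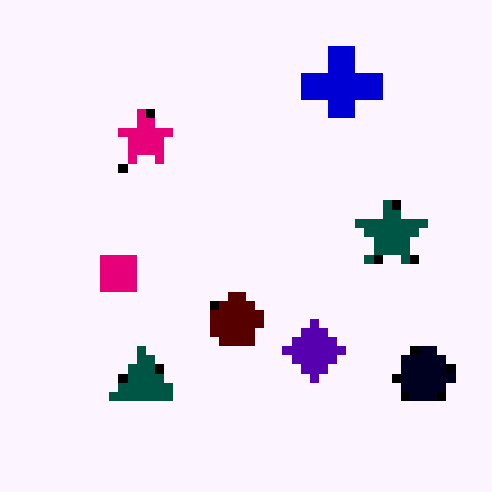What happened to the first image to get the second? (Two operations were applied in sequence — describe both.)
Boosted in contrast, then heavily pixelated into large blocks.

Tones are pushed away from mid-grey across the whole image — a global contrast change. Shapes are reduced to large square blocks; fine edges and outlines are lost — a downscale-then-upscale (mosaic) effect.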